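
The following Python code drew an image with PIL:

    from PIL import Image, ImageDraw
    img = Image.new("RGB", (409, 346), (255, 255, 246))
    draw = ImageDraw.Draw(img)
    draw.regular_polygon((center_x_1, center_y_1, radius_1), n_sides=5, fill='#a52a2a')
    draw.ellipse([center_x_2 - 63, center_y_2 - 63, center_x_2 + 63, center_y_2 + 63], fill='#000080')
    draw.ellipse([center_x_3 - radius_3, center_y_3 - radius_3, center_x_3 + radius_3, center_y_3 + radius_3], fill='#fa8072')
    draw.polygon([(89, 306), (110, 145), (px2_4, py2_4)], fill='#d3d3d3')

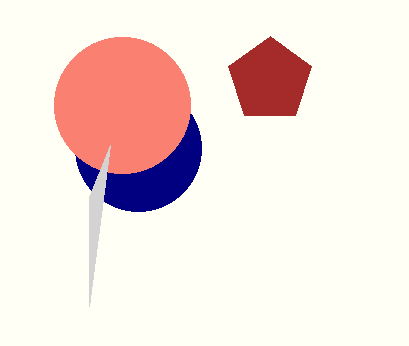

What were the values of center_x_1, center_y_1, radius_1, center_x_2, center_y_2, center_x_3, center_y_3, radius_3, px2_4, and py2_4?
center_x_1 = 270; center_y_1 = 80; radius_1 = 44; center_x_2 = 138; center_y_2 = 148; center_x_3 = 122; center_y_3 = 105; radius_3 = 68; px2_4 = 89; py2_4 = 197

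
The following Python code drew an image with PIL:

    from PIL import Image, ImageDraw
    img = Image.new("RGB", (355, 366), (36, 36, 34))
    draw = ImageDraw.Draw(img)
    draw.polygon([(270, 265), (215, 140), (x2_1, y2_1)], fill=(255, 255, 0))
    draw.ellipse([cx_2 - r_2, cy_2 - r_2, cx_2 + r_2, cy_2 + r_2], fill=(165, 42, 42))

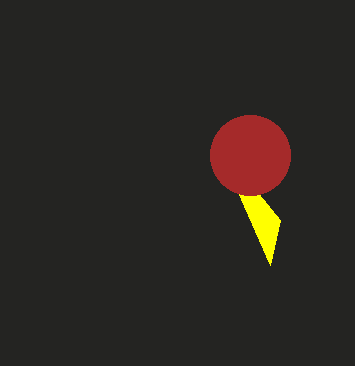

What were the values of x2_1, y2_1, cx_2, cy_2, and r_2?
x2_1 = 280, y2_1 = 220, cx_2 = 250, cy_2 = 155, r_2 = 40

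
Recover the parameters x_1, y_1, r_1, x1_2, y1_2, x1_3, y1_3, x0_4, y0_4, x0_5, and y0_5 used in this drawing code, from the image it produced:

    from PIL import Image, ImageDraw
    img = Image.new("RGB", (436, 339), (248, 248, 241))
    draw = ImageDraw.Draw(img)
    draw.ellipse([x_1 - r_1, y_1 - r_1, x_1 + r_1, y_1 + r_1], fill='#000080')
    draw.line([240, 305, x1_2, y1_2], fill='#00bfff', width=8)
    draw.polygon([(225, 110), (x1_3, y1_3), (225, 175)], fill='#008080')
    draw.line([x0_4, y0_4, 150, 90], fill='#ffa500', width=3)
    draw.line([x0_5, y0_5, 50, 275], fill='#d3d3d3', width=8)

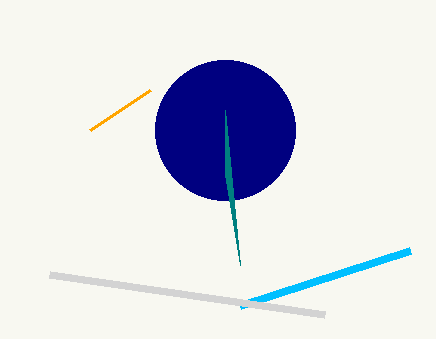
x_1 = 225
y_1 = 130
r_1 = 70
x1_2 = 410
y1_2 = 250
x1_3 = 240
y1_3 = 265
x0_4 = 90
y0_4 = 130
x0_5 = 325
y0_5 = 315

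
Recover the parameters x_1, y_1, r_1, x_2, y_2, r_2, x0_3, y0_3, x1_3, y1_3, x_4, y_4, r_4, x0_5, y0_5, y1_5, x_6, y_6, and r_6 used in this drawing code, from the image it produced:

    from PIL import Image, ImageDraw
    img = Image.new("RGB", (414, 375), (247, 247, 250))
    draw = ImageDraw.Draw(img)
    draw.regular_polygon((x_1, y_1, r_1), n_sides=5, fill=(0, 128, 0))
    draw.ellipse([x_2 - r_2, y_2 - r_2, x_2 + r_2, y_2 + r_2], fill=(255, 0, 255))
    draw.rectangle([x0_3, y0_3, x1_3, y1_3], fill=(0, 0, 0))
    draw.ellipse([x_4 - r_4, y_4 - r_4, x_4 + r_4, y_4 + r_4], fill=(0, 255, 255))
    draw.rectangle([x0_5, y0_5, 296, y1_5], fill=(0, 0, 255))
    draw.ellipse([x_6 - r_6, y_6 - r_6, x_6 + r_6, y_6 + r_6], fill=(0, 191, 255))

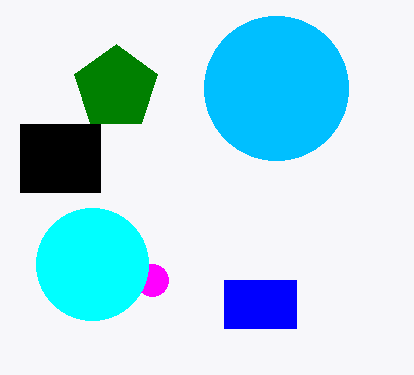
x_1 = 116; y_1 = 88; r_1 = 44; x_2 = 152; y_2 = 280; r_2 = 16; x0_3 = 20; y0_3 = 124; x1_3 = 100; y1_3 = 192; x_4 = 92; y_4 = 264; r_4 = 56; x0_5 = 224; y0_5 = 280; y1_5 = 328; x_6 = 276; y_6 = 88; r_6 = 72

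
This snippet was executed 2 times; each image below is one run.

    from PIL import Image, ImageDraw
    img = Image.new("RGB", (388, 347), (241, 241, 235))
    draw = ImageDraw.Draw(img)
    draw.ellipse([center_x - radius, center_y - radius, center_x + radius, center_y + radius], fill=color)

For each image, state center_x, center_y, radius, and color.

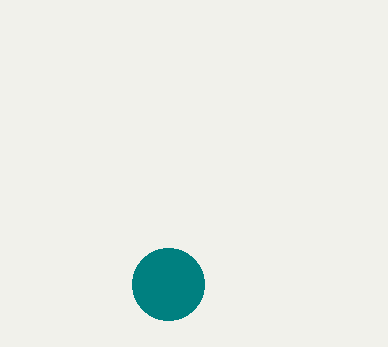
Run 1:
center_x = 168; center_y = 284; radius = 36; color = 'teal'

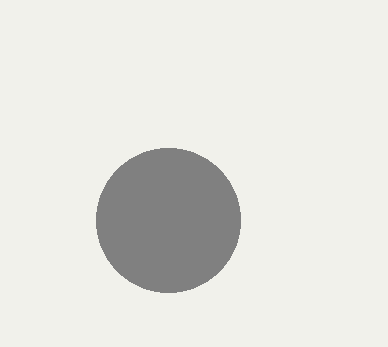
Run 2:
center_x = 168; center_y = 220; radius = 72; color = 'gray'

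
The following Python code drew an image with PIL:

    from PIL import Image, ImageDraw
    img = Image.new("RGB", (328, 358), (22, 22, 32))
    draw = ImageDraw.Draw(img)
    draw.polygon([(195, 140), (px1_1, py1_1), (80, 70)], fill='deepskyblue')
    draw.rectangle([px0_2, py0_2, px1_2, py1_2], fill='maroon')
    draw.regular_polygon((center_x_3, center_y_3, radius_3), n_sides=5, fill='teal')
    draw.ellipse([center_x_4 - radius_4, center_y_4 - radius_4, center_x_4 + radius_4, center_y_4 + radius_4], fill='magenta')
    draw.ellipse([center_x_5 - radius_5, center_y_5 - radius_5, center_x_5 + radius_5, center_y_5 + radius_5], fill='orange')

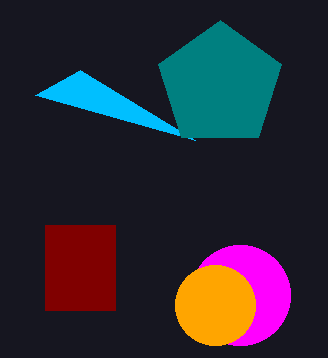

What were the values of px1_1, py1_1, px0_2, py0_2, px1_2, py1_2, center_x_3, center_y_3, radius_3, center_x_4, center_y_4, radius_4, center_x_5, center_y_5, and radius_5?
px1_1 = 35; py1_1 = 95; px0_2 = 45; py0_2 = 225; px1_2 = 115; py1_2 = 310; center_x_3 = 220; center_y_3 = 85; radius_3 = 65; center_x_4 = 240; center_y_4 = 295; radius_4 = 50; center_x_5 = 215; center_y_5 = 305; radius_5 = 40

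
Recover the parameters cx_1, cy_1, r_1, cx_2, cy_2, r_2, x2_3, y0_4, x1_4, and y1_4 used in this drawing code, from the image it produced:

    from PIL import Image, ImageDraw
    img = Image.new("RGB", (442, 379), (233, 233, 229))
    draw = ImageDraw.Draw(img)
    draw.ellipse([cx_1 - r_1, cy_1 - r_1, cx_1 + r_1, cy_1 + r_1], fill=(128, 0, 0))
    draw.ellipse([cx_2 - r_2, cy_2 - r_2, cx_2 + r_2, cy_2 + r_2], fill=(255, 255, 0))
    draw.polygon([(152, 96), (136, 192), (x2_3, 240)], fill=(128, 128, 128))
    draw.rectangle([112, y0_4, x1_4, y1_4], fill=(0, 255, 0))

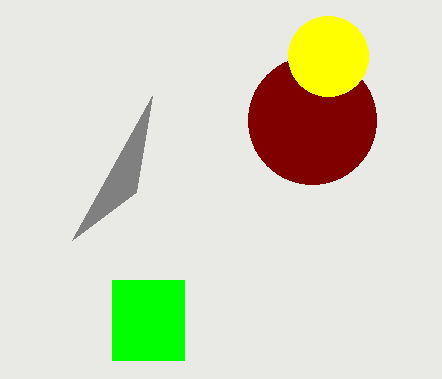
cx_1 = 312; cy_1 = 120; r_1 = 64; cx_2 = 328; cy_2 = 56; r_2 = 40; x2_3 = 72; y0_4 = 280; x1_4 = 184; y1_4 = 360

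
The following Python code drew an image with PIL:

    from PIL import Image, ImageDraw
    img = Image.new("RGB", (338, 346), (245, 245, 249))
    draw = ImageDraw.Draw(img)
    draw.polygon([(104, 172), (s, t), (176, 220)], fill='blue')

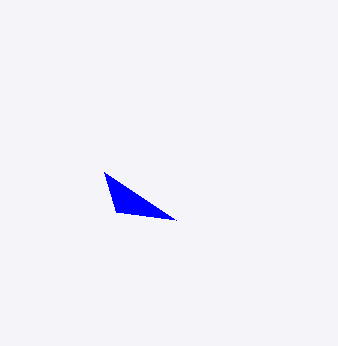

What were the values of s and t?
s = 116, t = 212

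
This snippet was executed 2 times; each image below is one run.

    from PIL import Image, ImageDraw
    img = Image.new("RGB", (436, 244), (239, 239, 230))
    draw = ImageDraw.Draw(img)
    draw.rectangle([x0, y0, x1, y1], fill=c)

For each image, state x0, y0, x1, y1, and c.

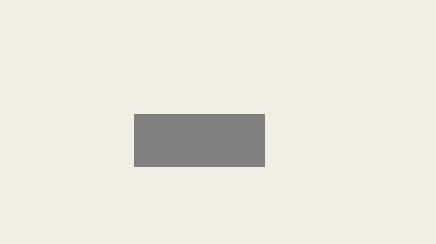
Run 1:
x0 = 134, y0 = 114, x1 = 264, y1 = 166, c = 'gray'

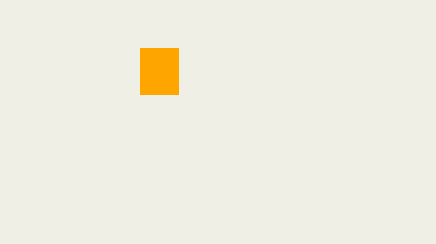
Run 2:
x0 = 140; y0 = 48; x1 = 178; y1 = 94; c = 'orange'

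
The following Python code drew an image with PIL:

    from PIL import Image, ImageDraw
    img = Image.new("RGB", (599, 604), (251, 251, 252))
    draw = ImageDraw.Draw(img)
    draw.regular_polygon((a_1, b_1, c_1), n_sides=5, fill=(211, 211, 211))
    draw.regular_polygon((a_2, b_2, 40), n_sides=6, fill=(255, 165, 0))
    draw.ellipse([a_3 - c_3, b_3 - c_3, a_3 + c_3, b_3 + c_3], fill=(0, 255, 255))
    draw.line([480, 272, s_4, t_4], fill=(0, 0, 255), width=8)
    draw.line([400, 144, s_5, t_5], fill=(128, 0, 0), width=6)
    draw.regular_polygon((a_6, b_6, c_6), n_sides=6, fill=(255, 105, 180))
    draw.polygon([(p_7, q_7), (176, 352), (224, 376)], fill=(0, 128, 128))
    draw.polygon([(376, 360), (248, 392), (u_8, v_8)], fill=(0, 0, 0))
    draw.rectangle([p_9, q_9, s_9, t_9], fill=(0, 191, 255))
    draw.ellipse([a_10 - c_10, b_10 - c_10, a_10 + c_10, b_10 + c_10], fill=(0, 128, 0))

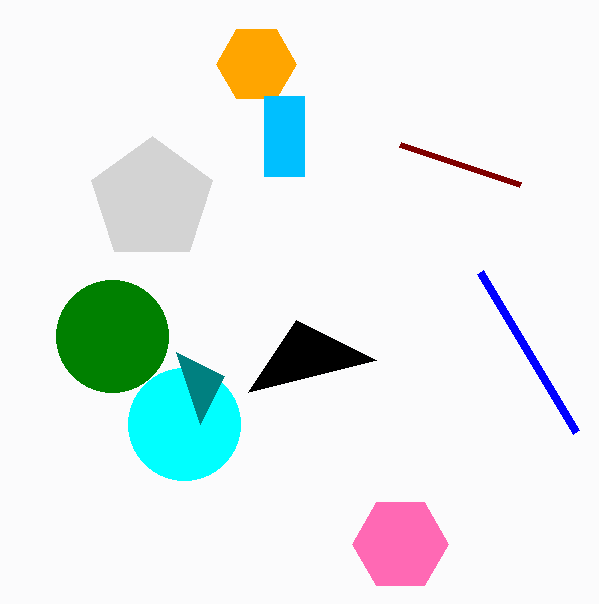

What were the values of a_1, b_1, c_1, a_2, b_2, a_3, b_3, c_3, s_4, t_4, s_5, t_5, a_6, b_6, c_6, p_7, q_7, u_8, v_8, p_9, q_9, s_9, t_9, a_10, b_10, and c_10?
a_1 = 152
b_1 = 200
c_1 = 64
a_2 = 256
b_2 = 64
a_3 = 184
b_3 = 424
c_3 = 56
s_4 = 576
t_4 = 432
s_5 = 520
t_5 = 184
a_6 = 400
b_6 = 544
c_6 = 48
p_7 = 200
q_7 = 424
u_8 = 296
v_8 = 320
p_9 = 264
q_9 = 96
s_9 = 304
t_9 = 176
a_10 = 112
b_10 = 336
c_10 = 56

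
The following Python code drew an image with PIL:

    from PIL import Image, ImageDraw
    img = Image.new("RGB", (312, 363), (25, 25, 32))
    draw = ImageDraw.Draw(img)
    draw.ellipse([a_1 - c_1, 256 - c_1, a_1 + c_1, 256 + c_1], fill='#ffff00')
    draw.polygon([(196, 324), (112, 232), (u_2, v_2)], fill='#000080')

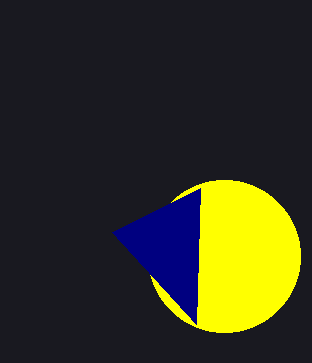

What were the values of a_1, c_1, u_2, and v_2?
a_1 = 224
c_1 = 76
u_2 = 200
v_2 = 188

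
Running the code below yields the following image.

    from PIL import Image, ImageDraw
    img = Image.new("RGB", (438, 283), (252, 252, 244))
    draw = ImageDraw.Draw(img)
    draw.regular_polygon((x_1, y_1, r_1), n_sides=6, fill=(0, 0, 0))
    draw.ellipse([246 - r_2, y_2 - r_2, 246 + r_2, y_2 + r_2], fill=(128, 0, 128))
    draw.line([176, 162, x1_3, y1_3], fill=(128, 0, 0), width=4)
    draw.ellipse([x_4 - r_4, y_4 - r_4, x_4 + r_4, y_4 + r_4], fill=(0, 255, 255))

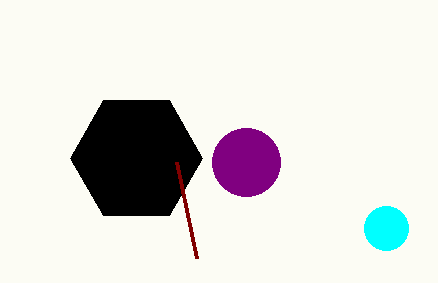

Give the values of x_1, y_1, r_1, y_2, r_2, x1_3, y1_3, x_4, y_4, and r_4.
x_1 = 136; y_1 = 158; r_1 = 66; y_2 = 162; r_2 = 34; x1_3 = 196; y1_3 = 258; x_4 = 386; y_4 = 228; r_4 = 22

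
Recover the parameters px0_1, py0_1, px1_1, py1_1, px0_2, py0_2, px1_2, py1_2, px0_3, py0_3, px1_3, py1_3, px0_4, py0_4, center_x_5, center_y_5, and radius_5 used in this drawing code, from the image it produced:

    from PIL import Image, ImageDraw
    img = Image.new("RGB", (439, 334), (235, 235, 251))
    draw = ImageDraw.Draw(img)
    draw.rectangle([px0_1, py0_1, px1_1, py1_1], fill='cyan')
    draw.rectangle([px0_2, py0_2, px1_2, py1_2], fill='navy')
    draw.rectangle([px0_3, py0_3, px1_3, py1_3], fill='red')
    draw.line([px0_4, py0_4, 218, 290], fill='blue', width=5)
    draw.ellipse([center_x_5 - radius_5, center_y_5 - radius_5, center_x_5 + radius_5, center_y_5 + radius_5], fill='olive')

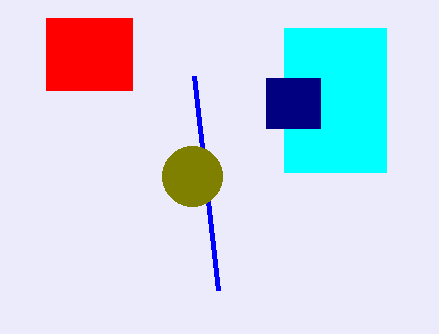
px0_1 = 284
py0_1 = 28
px1_1 = 386
py1_1 = 172
px0_2 = 266
py0_2 = 78
px1_2 = 320
py1_2 = 128
px0_3 = 46
py0_3 = 18
px1_3 = 132
py1_3 = 90
px0_4 = 194
py0_4 = 76
center_x_5 = 192
center_y_5 = 176
radius_5 = 30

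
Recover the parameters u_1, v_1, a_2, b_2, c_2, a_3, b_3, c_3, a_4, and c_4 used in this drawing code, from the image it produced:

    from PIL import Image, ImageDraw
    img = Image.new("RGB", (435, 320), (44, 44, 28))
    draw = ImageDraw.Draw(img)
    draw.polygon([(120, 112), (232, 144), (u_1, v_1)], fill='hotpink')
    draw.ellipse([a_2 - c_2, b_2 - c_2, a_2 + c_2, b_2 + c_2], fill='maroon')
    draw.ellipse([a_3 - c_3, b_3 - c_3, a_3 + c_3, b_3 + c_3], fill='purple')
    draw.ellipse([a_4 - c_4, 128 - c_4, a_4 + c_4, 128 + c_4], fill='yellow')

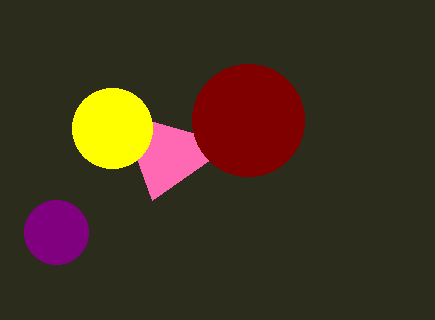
u_1 = 152, v_1 = 200, a_2 = 248, b_2 = 120, c_2 = 56, a_3 = 56, b_3 = 232, c_3 = 32, a_4 = 112, c_4 = 40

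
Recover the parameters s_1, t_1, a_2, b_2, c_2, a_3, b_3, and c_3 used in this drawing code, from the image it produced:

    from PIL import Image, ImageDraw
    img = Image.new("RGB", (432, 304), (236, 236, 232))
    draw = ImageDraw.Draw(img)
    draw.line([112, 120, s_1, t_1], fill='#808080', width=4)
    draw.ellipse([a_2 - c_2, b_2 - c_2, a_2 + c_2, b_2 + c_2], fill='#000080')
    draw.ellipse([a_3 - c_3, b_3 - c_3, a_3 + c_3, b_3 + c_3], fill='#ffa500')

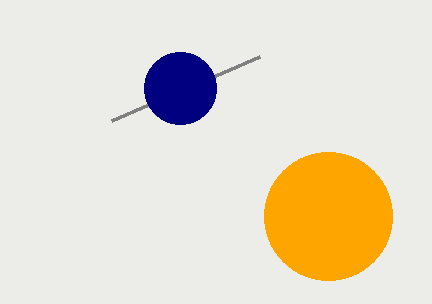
s_1 = 260
t_1 = 56
a_2 = 180
b_2 = 88
c_2 = 36
a_3 = 328
b_3 = 216
c_3 = 64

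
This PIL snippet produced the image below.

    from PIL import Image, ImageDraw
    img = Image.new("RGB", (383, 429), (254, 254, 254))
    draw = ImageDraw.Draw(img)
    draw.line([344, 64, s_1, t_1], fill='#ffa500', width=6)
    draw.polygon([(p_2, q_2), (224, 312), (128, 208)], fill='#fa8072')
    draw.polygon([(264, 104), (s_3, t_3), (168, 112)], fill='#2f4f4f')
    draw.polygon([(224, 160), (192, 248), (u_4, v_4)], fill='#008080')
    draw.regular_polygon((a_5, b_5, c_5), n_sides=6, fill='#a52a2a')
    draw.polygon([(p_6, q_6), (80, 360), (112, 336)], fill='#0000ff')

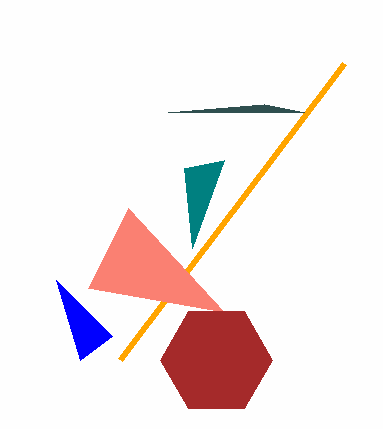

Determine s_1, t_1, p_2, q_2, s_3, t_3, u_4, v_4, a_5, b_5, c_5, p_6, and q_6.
s_1 = 120; t_1 = 360; p_2 = 88; q_2 = 288; s_3 = 304; t_3 = 112; u_4 = 184; v_4 = 168; a_5 = 216; b_5 = 360; c_5 = 56; p_6 = 56; q_6 = 280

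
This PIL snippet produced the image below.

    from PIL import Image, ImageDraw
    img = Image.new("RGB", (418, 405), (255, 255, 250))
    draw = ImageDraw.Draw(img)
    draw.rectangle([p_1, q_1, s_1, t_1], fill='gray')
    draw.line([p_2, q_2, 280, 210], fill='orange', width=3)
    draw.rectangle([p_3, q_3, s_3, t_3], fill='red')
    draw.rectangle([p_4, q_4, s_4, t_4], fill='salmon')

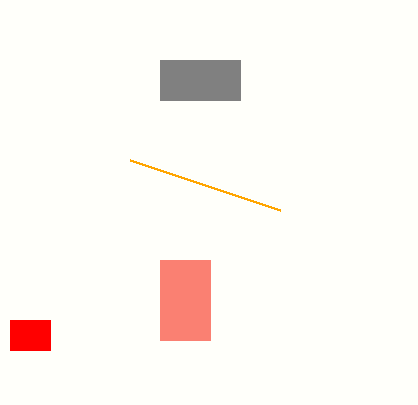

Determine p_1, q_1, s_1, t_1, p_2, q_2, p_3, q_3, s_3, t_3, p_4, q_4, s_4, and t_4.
p_1 = 160; q_1 = 60; s_1 = 240; t_1 = 100; p_2 = 130; q_2 = 160; p_3 = 10; q_3 = 320; s_3 = 50; t_3 = 350; p_4 = 160; q_4 = 260; s_4 = 210; t_4 = 340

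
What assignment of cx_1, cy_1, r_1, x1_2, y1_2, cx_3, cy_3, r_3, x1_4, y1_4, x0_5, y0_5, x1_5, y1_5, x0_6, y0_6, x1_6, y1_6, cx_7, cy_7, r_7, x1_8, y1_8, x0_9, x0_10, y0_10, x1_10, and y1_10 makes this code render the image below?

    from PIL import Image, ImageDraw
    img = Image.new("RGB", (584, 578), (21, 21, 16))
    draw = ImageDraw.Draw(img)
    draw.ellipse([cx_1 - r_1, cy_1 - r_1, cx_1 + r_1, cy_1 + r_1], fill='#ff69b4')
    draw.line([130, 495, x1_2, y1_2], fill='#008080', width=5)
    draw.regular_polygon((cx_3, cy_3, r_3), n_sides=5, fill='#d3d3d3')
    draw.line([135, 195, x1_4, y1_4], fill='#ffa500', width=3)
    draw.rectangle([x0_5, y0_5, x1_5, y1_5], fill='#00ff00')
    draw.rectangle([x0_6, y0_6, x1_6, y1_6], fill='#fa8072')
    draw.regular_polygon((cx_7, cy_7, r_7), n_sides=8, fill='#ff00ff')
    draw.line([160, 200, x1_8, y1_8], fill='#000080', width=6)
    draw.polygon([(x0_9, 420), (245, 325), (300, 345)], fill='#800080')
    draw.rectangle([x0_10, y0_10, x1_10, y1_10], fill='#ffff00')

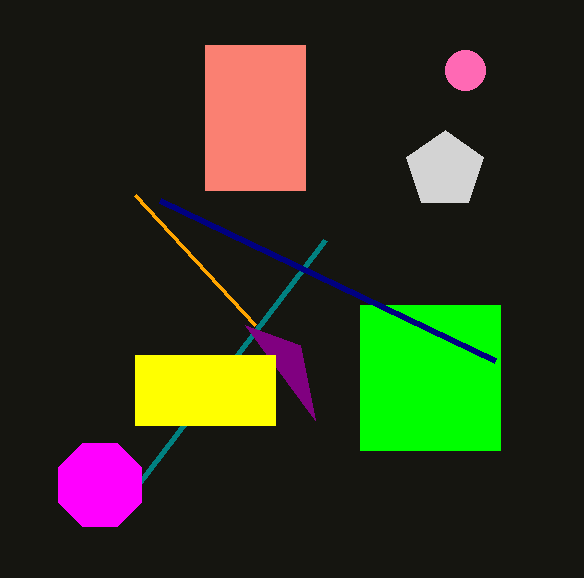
cx_1 = 465
cy_1 = 70
r_1 = 20
x1_2 = 325
y1_2 = 240
cx_3 = 445
cy_3 = 170
r_3 = 40
x1_4 = 255
y1_4 = 325
x0_5 = 360
y0_5 = 305
x1_5 = 500
y1_5 = 450
x0_6 = 205
y0_6 = 45
x1_6 = 305
y1_6 = 190
cx_7 = 100
cy_7 = 485
r_7 = 45
x1_8 = 495
y1_8 = 360
x0_9 = 315
x0_10 = 135
y0_10 = 355
x1_10 = 275
y1_10 = 425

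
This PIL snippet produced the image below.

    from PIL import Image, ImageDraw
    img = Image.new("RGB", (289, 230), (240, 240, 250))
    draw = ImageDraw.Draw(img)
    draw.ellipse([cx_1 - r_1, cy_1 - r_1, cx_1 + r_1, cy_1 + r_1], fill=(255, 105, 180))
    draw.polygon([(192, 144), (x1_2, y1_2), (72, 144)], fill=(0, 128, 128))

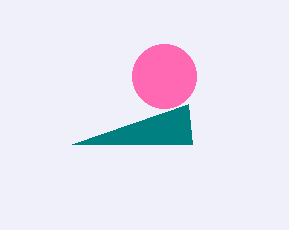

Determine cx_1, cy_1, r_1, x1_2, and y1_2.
cx_1 = 164, cy_1 = 76, r_1 = 32, x1_2 = 188, y1_2 = 104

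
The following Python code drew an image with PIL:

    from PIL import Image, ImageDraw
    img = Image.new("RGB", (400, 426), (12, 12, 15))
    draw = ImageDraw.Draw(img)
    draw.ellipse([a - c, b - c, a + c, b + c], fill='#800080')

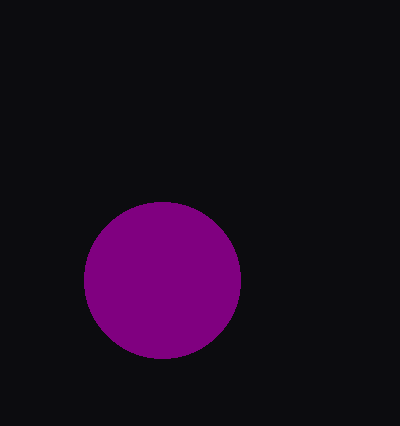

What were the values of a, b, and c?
a = 162, b = 280, c = 78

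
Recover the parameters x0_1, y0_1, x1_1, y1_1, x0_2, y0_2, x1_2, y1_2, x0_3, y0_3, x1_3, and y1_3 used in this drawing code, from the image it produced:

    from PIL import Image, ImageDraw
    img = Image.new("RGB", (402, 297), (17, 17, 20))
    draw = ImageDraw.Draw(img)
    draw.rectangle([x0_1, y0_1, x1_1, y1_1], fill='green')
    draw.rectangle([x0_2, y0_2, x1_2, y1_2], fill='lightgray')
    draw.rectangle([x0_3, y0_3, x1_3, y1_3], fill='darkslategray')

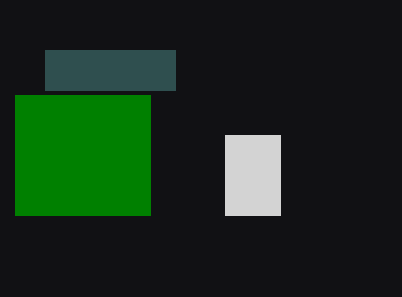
x0_1 = 15; y0_1 = 95; x1_1 = 150; y1_1 = 215; x0_2 = 225; y0_2 = 135; x1_2 = 280; y1_2 = 215; x0_3 = 45; y0_3 = 50; x1_3 = 175; y1_3 = 90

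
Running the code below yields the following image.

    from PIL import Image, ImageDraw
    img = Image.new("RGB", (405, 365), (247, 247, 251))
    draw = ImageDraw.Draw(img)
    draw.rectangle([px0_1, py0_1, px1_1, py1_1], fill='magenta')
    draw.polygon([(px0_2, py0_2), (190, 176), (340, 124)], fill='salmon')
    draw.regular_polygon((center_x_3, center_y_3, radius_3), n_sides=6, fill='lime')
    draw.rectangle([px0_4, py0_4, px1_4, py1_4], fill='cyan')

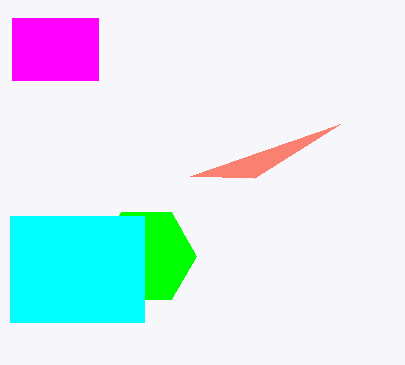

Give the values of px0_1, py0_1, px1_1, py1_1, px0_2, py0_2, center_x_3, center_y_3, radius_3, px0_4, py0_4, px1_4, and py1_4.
px0_1 = 12
py0_1 = 18
px1_1 = 98
py1_1 = 80
px0_2 = 254
py0_2 = 178
center_x_3 = 146
center_y_3 = 256
radius_3 = 50
px0_4 = 10
py0_4 = 216
px1_4 = 144
py1_4 = 322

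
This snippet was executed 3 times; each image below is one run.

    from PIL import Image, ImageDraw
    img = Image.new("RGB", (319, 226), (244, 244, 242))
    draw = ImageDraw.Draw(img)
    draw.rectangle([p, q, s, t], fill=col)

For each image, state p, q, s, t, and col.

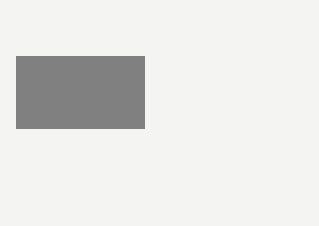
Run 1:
p = 16
q = 56
s = 144
t = 128
col = 'gray'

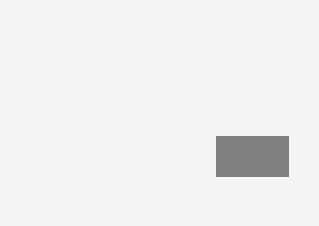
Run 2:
p = 216, q = 136, s = 288, t = 176, col = 'gray'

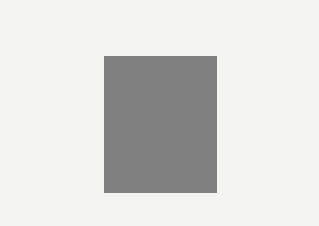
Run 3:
p = 104, q = 56, s = 216, t = 192, col = 'gray'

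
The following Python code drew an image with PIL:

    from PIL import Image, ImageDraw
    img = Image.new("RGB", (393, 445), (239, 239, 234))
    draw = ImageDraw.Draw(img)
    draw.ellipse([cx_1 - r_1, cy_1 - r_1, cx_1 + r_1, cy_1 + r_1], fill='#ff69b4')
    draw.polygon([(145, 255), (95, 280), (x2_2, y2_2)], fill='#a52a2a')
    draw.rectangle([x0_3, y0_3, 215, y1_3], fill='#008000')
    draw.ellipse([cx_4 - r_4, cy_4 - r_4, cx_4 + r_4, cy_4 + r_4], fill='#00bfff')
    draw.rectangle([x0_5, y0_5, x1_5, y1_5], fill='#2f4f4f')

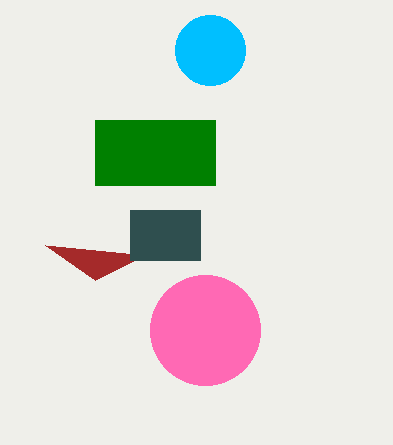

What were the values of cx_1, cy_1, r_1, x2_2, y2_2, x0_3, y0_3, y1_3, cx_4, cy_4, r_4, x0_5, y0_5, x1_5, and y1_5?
cx_1 = 205
cy_1 = 330
r_1 = 55
x2_2 = 45
y2_2 = 245
x0_3 = 95
y0_3 = 120
y1_3 = 185
cx_4 = 210
cy_4 = 50
r_4 = 35
x0_5 = 130
y0_5 = 210
x1_5 = 200
y1_5 = 260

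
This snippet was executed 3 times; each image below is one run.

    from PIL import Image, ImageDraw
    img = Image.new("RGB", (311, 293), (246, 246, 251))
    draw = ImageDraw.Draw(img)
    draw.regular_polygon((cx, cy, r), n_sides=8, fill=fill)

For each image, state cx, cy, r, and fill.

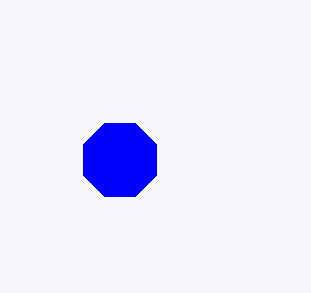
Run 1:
cx = 120; cy = 160; r = 40; fill = 'blue'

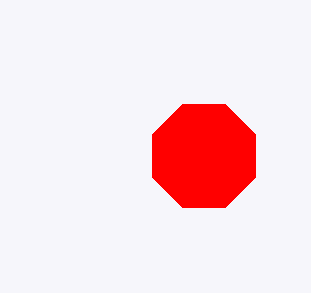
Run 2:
cx = 204, cy = 156, r = 56, fill = 'red'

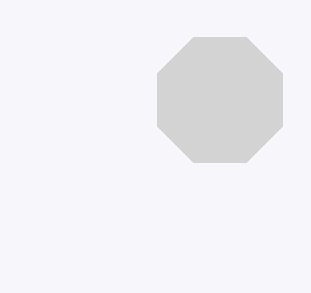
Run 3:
cx = 220, cy = 100, r = 68, fill = 'lightgray'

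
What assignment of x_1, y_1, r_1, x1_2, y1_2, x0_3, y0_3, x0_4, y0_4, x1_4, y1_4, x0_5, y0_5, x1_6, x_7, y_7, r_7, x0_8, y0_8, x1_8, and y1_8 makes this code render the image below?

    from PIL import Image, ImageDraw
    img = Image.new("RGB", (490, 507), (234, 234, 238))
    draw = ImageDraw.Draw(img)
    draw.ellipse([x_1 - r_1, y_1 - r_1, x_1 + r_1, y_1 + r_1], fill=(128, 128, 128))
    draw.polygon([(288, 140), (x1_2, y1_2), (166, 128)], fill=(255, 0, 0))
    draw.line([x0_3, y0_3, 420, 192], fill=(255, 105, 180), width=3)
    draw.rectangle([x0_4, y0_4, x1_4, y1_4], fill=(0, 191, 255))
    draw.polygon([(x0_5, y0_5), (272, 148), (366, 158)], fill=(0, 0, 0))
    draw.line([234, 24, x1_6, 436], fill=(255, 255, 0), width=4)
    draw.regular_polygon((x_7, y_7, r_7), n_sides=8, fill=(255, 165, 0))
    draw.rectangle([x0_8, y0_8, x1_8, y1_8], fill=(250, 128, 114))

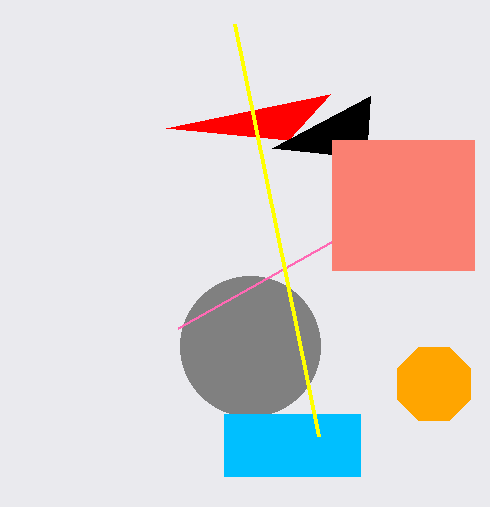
x_1 = 250; y_1 = 346; r_1 = 70; x1_2 = 330; y1_2 = 94; x0_3 = 178; y0_3 = 328; x0_4 = 224; y0_4 = 414; x1_4 = 360; y1_4 = 476; x0_5 = 370; y0_5 = 96; x1_6 = 318; x_7 = 434; y_7 = 384; r_7 = 40; x0_8 = 332; y0_8 = 140; x1_8 = 474; y1_8 = 270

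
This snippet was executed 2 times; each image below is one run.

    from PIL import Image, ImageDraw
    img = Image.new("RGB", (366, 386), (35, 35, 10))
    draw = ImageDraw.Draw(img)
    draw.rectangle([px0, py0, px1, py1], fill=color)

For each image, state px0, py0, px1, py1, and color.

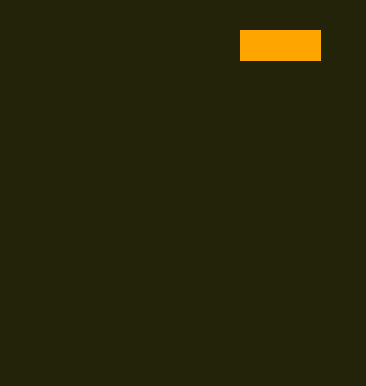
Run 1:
px0 = 240
py0 = 30
px1 = 320
py1 = 60
color = 'orange'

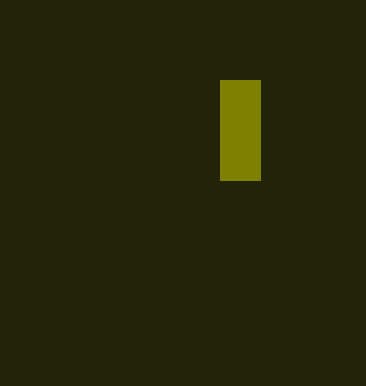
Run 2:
px0 = 220
py0 = 80
px1 = 260
py1 = 180
color = 'olive'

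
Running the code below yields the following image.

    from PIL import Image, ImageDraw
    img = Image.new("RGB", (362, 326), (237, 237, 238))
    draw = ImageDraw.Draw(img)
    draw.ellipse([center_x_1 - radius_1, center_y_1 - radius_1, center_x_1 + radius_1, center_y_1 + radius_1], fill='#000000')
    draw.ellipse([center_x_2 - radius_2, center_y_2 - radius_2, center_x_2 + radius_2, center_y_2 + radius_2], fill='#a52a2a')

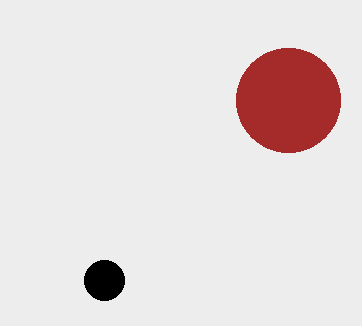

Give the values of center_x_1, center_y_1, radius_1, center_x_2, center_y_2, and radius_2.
center_x_1 = 104; center_y_1 = 280; radius_1 = 20; center_x_2 = 288; center_y_2 = 100; radius_2 = 52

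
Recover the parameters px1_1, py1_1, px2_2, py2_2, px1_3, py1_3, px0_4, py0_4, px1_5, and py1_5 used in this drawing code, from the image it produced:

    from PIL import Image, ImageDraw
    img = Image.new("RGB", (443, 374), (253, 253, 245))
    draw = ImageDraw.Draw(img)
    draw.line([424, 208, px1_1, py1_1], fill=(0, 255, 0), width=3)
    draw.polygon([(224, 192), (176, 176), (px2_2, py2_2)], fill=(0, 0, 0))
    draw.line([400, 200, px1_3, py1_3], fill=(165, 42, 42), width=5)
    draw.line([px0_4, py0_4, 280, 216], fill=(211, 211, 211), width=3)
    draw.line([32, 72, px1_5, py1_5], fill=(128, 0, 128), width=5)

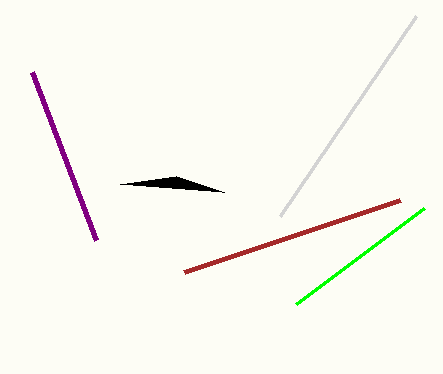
px1_1 = 296
py1_1 = 304
px2_2 = 120
py2_2 = 184
px1_3 = 184
py1_3 = 272
px0_4 = 416
py0_4 = 16
px1_5 = 96
py1_5 = 240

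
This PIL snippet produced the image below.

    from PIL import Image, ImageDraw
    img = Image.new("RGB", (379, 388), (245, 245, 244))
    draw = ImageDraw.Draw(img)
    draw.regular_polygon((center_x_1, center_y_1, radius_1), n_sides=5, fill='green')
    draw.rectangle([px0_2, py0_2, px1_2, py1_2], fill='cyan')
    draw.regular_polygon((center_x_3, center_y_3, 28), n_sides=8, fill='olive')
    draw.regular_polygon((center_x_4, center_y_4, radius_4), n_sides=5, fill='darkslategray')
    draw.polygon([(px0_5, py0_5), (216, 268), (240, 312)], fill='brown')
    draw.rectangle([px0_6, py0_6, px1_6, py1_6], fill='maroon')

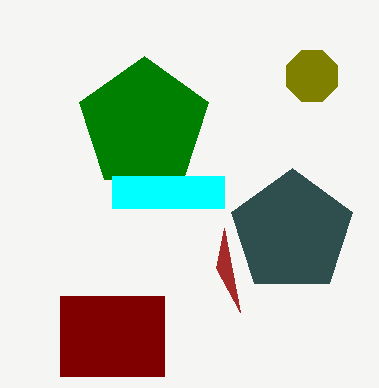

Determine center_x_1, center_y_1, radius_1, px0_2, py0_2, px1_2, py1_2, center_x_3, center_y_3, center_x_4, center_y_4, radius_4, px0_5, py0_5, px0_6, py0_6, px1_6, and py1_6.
center_x_1 = 144
center_y_1 = 124
radius_1 = 68
px0_2 = 112
py0_2 = 176
px1_2 = 224
py1_2 = 208
center_x_3 = 312
center_y_3 = 76
center_x_4 = 292
center_y_4 = 232
radius_4 = 64
px0_5 = 224
py0_5 = 228
px0_6 = 60
py0_6 = 296
px1_6 = 164
py1_6 = 376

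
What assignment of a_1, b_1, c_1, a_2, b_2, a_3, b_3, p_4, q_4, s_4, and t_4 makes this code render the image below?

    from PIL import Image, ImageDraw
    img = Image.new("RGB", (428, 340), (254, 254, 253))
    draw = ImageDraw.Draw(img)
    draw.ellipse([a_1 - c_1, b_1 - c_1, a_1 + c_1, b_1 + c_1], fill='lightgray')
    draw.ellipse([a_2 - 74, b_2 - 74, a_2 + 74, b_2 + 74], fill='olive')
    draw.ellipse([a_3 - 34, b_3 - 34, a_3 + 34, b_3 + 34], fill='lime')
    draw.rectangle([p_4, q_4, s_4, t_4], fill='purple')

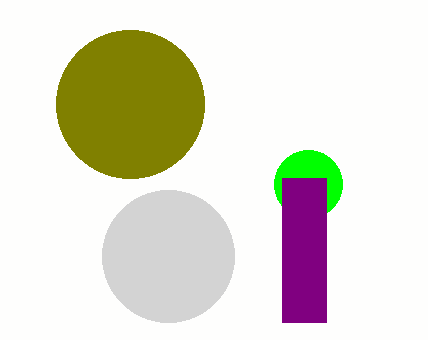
a_1 = 168, b_1 = 256, c_1 = 66, a_2 = 130, b_2 = 104, a_3 = 308, b_3 = 184, p_4 = 282, q_4 = 178, s_4 = 326, t_4 = 322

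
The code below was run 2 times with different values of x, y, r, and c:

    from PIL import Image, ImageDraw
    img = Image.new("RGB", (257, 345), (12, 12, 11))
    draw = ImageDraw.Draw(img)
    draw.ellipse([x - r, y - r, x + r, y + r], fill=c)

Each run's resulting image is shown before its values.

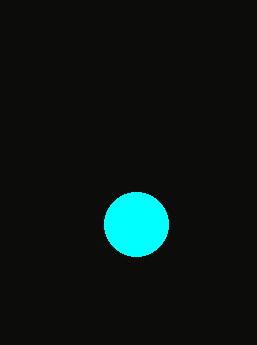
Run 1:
x = 136; y = 224; r = 32; c = 'cyan'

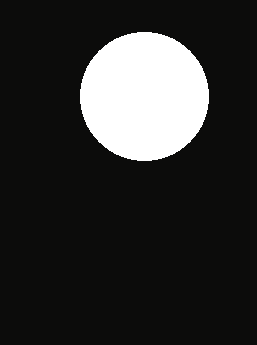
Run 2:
x = 144, y = 96, r = 64, c = 'white'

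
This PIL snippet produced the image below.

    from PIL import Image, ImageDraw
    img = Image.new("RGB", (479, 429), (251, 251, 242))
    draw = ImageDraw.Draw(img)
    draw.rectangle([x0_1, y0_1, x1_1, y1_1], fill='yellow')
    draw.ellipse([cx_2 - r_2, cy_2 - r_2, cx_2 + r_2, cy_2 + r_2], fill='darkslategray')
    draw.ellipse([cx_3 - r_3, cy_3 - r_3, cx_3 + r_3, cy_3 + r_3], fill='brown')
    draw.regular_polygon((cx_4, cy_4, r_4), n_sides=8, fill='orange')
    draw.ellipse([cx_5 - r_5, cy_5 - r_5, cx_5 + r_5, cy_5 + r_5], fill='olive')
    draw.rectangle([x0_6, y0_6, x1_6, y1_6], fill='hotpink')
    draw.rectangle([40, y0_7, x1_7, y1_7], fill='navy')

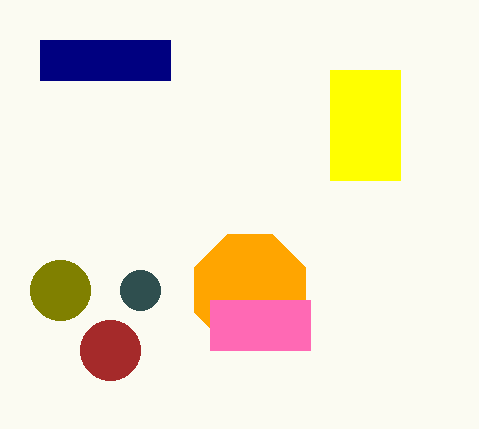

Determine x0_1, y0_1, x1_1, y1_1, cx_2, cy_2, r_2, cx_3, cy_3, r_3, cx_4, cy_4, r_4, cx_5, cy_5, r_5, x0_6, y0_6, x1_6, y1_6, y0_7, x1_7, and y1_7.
x0_1 = 330; y0_1 = 70; x1_1 = 400; y1_1 = 180; cx_2 = 140; cy_2 = 290; r_2 = 20; cx_3 = 110; cy_3 = 350; r_3 = 30; cx_4 = 250; cy_4 = 290; r_4 = 60; cx_5 = 60; cy_5 = 290; r_5 = 30; x0_6 = 210; y0_6 = 300; x1_6 = 310; y1_6 = 350; y0_7 = 40; x1_7 = 170; y1_7 = 80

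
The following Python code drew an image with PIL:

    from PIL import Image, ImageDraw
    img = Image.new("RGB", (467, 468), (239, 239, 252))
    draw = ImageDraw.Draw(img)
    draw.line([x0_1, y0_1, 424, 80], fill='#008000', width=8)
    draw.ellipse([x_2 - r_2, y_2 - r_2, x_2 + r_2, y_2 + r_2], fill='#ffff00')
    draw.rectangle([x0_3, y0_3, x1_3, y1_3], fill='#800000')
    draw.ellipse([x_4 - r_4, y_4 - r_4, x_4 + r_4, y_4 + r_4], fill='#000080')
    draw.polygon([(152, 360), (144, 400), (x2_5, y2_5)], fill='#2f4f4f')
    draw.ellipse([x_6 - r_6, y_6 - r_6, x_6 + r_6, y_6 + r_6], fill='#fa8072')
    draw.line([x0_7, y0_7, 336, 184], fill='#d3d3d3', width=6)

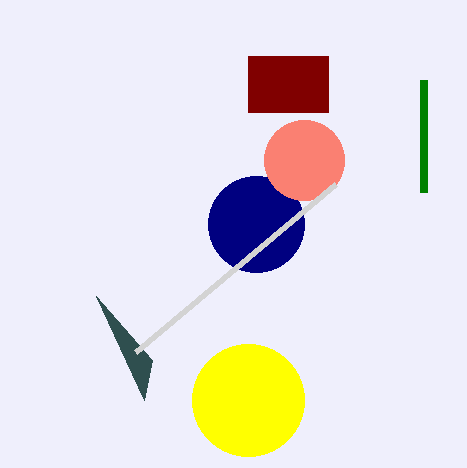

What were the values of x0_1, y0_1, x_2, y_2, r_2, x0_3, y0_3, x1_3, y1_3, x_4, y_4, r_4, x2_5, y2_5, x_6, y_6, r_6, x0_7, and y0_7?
x0_1 = 424; y0_1 = 192; x_2 = 248; y_2 = 400; r_2 = 56; x0_3 = 248; y0_3 = 56; x1_3 = 328; y1_3 = 112; x_4 = 256; y_4 = 224; r_4 = 48; x2_5 = 96; y2_5 = 296; x_6 = 304; y_6 = 160; r_6 = 40; x0_7 = 136; y0_7 = 352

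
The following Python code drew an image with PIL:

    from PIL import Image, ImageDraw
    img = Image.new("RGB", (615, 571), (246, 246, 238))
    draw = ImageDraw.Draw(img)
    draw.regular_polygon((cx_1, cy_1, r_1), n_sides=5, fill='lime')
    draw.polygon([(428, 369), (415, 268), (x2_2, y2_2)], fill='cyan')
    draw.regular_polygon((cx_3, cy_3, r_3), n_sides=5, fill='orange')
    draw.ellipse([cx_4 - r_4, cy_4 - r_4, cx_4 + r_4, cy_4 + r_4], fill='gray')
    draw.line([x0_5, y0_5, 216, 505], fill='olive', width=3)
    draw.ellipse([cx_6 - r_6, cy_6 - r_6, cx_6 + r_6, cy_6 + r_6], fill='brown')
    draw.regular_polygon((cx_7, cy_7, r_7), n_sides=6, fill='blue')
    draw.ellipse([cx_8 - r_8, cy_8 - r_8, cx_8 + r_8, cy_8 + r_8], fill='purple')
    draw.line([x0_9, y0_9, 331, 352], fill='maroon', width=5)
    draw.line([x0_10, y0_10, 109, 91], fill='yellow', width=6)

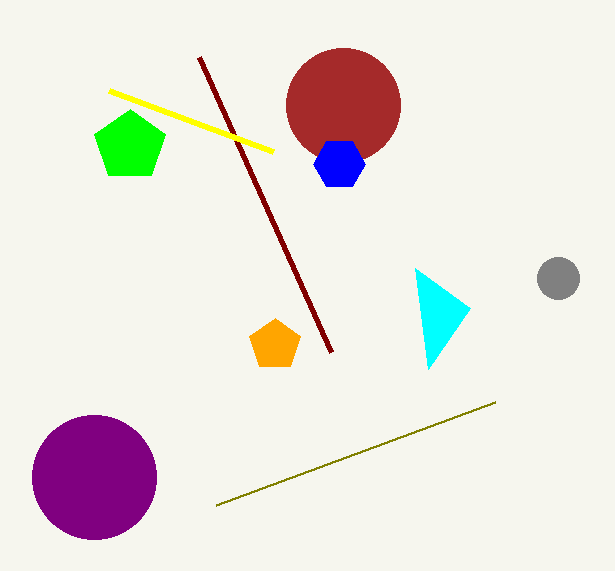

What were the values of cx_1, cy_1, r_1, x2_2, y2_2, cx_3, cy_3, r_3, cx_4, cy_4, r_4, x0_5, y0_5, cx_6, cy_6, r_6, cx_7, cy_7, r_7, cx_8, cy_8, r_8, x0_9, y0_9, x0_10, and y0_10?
cx_1 = 130, cy_1 = 146, r_1 = 37, x2_2 = 470, y2_2 = 308, cx_3 = 275, cy_3 = 345, r_3 = 27, cx_4 = 558, cy_4 = 278, r_4 = 21, x0_5 = 495, y0_5 = 402, cx_6 = 343, cy_6 = 105, r_6 = 57, cx_7 = 339, cy_7 = 164, r_7 = 26, cx_8 = 94, cy_8 = 477, r_8 = 62, x0_9 = 199, y0_9 = 57, x0_10 = 273, y0_10 = 152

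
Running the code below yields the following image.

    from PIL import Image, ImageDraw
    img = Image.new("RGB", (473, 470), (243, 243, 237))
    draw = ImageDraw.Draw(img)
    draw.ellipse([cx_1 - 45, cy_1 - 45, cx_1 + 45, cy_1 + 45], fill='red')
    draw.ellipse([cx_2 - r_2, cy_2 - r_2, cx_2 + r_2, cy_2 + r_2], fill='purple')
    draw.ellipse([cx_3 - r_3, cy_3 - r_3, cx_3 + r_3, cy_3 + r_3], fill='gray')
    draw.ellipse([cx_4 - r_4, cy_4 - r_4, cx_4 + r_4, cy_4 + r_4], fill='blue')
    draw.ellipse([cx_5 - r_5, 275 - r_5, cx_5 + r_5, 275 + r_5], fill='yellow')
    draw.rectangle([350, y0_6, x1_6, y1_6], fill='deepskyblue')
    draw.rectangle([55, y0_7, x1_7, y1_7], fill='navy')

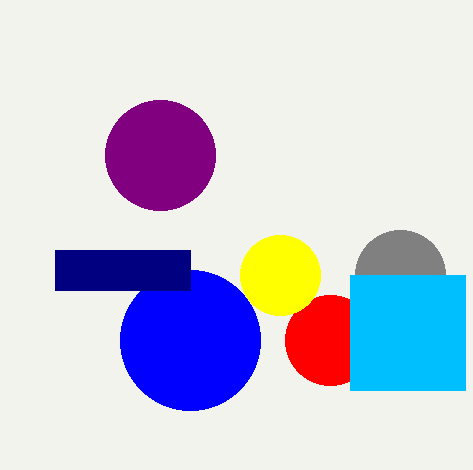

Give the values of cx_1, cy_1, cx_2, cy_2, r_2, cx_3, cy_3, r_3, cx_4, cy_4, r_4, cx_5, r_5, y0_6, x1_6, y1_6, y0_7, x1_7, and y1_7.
cx_1 = 330; cy_1 = 340; cx_2 = 160; cy_2 = 155; r_2 = 55; cx_3 = 400; cy_3 = 275; r_3 = 45; cx_4 = 190; cy_4 = 340; r_4 = 70; cx_5 = 280; r_5 = 40; y0_6 = 275; x1_6 = 465; y1_6 = 390; y0_7 = 250; x1_7 = 190; y1_7 = 290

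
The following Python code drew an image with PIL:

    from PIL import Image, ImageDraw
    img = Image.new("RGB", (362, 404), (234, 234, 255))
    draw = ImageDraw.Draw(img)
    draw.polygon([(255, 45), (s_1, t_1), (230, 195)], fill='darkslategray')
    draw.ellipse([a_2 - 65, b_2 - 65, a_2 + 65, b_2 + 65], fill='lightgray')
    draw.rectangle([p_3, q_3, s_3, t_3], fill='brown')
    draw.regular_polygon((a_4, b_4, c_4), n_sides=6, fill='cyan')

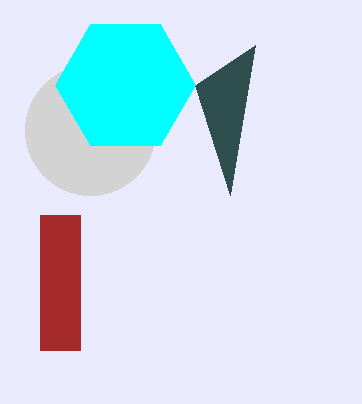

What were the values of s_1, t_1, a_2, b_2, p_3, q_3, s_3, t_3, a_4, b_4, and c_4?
s_1 = 195
t_1 = 85
a_2 = 90
b_2 = 130
p_3 = 40
q_3 = 215
s_3 = 80
t_3 = 350
a_4 = 125
b_4 = 85
c_4 = 70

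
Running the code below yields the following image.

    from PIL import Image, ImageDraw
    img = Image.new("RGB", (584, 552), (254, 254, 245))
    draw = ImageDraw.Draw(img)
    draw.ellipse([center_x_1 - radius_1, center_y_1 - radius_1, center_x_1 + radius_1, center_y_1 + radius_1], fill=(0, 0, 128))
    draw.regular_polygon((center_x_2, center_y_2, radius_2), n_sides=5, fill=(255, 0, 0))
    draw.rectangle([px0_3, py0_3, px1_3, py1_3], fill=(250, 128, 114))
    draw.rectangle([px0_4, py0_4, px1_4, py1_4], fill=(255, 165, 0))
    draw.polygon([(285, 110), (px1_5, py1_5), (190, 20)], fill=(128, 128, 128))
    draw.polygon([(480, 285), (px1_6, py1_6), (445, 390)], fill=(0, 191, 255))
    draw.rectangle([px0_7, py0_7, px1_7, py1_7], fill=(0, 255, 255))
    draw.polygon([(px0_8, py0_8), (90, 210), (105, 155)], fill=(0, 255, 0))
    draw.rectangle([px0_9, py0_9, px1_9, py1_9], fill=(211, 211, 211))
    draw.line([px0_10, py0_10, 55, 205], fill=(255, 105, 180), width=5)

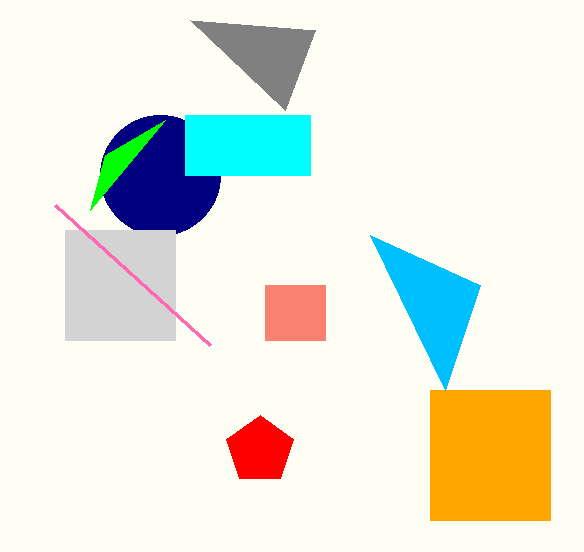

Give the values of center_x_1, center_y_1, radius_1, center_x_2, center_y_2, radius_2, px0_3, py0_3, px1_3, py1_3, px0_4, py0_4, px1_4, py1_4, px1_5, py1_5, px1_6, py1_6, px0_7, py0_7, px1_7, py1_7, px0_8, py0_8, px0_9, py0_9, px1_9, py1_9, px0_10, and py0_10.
center_x_1 = 160, center_y_1 = 175, radius_1 = 60, center_x_2 = 260, center_y_2 = 450, radius_2 = 35, px0_3 = 265, py0_3 = 285, px1_3 = 325, py1_3 = 340, px0_4 = 430, py0_4 = 390, px1_4 = 550, py1_4 = 520, px1_5 = 315, py1_5 = 30, px1_6 = 370, py1_6 = 235, px0_7 = 185, py0_7 = 115, px1_7 = 310, py1_7 = 175, px0_8 = 165, py0_8 = 120, px0_9 = 65, py0_9 = 230, px1_9 = 175, py1_9 = 340, px0_10 = 210, py0_10 = 345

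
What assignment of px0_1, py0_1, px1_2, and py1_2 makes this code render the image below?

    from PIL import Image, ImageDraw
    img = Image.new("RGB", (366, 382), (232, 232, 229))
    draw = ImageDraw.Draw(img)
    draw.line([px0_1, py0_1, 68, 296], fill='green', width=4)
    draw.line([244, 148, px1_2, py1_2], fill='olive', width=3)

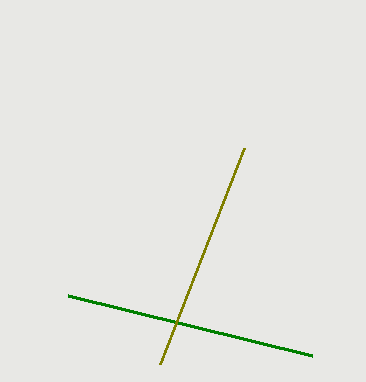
px0_1 = 312
py0_1 = 356
px1_2 = 160
py1_2 = 364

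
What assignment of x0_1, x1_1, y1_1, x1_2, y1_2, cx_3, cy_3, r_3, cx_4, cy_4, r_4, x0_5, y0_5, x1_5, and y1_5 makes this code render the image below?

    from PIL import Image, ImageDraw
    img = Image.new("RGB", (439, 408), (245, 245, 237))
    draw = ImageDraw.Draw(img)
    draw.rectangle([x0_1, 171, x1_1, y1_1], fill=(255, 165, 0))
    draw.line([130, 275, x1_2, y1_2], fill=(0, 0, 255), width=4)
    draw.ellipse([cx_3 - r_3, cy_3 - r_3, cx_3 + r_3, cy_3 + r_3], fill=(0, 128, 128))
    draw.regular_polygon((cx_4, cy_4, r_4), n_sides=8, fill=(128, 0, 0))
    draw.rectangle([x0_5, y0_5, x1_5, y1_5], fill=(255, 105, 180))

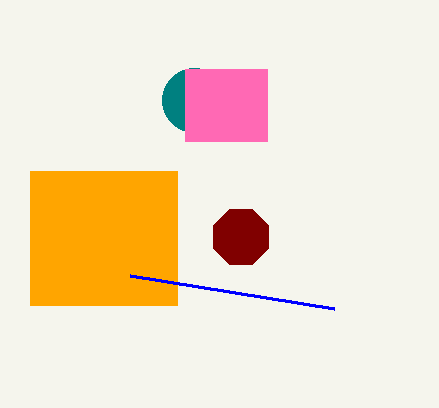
x0_1 = 30, x1_1 = 177, y1_1 = 305, x1_2 = 334, y1_2 = 308, cx_3 = 194, cy_3 = 100, r_3 = 32, cx_4 = 241, cy_4 = 237, r_4 = 30, x0_5 = 185, y0_5 = 69, x1_5 = 267, y1_5 = 141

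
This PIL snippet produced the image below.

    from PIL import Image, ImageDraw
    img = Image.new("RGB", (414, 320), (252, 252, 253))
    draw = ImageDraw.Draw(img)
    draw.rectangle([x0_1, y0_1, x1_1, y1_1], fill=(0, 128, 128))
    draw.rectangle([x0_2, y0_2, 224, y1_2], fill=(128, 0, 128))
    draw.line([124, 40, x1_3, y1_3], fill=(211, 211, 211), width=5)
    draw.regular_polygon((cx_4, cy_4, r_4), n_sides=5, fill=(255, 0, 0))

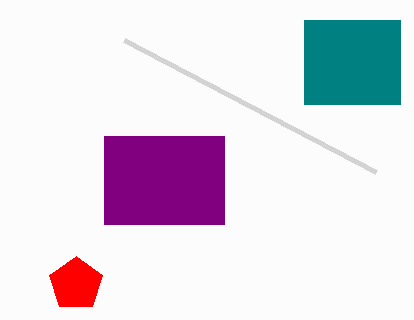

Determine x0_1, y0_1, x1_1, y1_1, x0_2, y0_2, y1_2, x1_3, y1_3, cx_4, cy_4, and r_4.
x0_1 = 304
y0_1 = 20
x1_1 = 400
y1_1 = 104
x0_2 = 104
y0_2 = 136
y1_2 = 224
x1_3 = 376
y1_3 = 172
cx_4 = 76
cy_4 = 284
r_4 = 28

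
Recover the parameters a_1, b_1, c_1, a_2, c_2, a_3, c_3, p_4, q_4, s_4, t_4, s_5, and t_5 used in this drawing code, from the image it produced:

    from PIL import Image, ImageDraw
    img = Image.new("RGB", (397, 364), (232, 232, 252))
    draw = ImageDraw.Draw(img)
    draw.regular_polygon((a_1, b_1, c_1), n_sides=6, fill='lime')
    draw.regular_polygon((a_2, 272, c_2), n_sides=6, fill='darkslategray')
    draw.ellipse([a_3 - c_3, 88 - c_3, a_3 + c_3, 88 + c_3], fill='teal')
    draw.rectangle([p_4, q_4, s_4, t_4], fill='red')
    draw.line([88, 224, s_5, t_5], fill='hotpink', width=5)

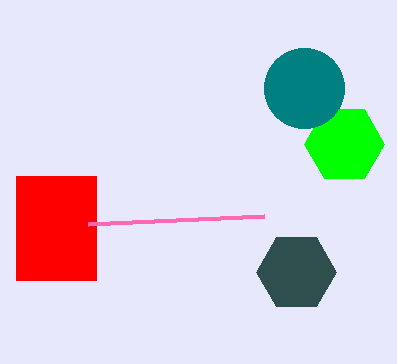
a_1 = 344, b_1 = 144, c_1 = 40, a_2 = 296, c_2 = 40, a_3 = 304, c_3 = 40, p_4 = 16, q_4 = 176, s_4 = 96, t_4 = 280, s_5 = 264, t_5 = 216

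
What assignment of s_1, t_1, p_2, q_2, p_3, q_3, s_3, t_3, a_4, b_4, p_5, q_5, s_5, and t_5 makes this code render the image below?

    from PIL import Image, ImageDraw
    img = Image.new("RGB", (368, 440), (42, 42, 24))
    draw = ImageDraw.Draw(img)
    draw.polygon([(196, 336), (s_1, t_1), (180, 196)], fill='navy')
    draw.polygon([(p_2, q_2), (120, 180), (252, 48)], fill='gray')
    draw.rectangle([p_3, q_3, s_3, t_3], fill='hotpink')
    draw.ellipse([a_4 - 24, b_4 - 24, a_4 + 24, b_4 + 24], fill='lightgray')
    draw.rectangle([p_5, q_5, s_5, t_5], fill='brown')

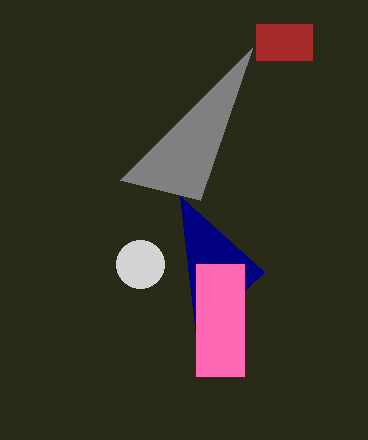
s_1 = 264; t_1 = 272; p_2 = 200; q_2 = 200; p_3 = 196; q_3 = 264; s_3 = 244; t_3 = 376; a_4 = 140; b_4 = 264; p_5 = 256; q_5 = 24; s_5 = 312; t_5 = 60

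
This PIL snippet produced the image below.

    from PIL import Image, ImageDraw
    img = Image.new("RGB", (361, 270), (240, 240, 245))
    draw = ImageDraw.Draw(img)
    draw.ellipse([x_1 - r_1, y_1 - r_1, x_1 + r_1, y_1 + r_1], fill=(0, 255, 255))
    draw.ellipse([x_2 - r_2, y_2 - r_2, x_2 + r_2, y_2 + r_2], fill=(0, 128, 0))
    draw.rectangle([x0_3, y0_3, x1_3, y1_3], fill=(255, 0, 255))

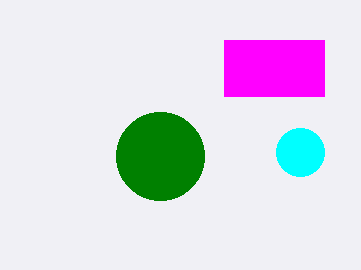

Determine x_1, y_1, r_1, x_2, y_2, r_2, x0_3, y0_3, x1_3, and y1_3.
x_1 = 300
y_1 = 152
r_1 = 24
x_2 = 160
y_2 = 156
r_2 = 44
x0_3 = 224
y0_3 = 40
x1_3 = 324
y1_3 = 96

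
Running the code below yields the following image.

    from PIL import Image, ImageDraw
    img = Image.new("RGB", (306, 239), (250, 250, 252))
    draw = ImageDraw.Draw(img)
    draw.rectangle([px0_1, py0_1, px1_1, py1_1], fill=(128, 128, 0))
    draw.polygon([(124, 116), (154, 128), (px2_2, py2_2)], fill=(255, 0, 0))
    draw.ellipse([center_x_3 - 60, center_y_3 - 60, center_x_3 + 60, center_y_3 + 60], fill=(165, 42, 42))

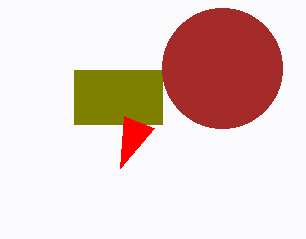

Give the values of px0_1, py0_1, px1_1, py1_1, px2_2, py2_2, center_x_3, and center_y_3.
px0_1 = 74; py0_1 = 70; px1_1 = 162; py1_1 = 124; px2_2 = 120; py2_2 = 168; center_x_3 = 222; center_y_3 = 68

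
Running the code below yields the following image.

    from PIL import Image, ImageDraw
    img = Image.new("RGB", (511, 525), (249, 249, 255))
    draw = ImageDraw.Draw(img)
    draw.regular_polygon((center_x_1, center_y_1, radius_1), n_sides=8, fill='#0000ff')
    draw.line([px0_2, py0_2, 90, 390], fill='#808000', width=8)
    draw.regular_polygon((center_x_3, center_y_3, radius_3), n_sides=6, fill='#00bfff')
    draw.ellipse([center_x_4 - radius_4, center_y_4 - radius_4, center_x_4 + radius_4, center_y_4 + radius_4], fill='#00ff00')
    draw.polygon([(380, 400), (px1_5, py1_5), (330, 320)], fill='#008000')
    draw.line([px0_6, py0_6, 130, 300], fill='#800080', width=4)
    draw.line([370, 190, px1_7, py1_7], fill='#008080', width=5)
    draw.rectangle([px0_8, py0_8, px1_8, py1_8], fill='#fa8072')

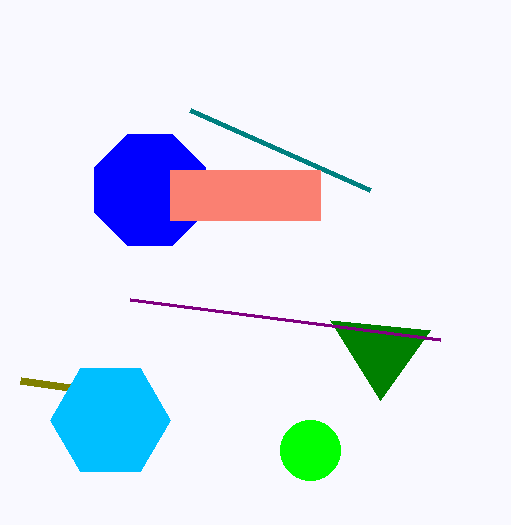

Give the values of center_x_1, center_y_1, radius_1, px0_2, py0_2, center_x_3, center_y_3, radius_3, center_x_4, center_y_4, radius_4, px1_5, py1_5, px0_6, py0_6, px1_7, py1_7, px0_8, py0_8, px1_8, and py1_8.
center_x_1 = 150; center_y_1 = 190; radius_1 = 60; px0_2 = 20; py0_2 = 380; center_x_3 = 110; center_y_3 = 420; radius_3 = 60; center_x_4 = 310; center_y_4 = 450; radius_4 = 30; px1_5 = 430; py1_5 = 330; px0_6 = 440; py0_6 = 340; px1_7 = 190; py1_7 = 110; px0_8 = 170; py0_8 = 170; px1_8 = 320; py1_8 = 220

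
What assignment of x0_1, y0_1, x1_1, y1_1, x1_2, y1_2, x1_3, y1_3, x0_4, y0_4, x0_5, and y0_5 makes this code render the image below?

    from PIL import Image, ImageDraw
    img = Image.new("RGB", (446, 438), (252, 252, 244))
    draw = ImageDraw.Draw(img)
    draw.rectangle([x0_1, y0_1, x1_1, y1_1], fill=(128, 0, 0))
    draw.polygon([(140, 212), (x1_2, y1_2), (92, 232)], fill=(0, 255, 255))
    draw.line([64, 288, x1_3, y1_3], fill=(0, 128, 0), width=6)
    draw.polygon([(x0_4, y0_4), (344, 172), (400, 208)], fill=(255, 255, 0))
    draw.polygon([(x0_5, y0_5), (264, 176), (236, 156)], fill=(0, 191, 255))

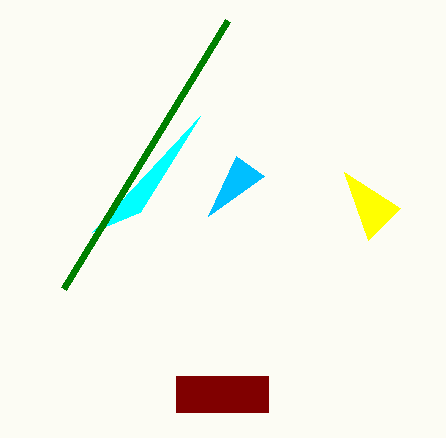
x0_1 = 176, y0_1 = 376, x1_1 = 268, y1_1 = 412, x1_2 = 200, y1_2 = 116, x1_3 = 228, y1_3 = 20, x0_4 = 368, y0_4 = 240, x0_5 = 208, y0_5 = 216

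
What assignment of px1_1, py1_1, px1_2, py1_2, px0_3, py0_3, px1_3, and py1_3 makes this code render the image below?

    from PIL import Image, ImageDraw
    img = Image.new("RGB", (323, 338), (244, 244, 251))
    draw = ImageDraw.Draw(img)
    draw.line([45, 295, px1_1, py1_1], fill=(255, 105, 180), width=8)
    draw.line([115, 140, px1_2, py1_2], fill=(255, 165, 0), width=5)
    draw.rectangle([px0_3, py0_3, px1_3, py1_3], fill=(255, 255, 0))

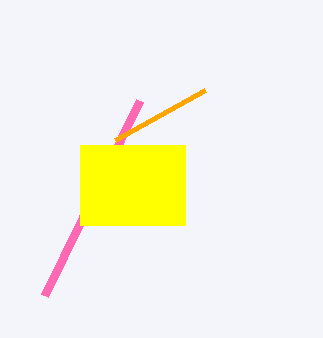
px1_1 = 140, py1_1 = 100, px1_2 = 205, py1_2 = 90, px0_3 = 80, py0_3 = 145, px1_3 = 185, py1_3 = 225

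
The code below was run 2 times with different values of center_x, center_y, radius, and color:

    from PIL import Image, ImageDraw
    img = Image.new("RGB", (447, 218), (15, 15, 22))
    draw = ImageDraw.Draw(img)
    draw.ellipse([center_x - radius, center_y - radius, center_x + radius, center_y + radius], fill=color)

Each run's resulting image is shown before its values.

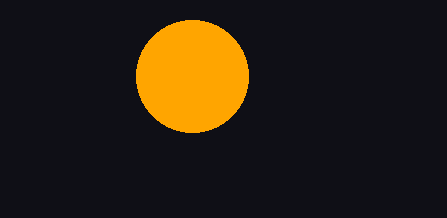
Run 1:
center_x = 192, center_y = 76, radius = 56, color = 'orange'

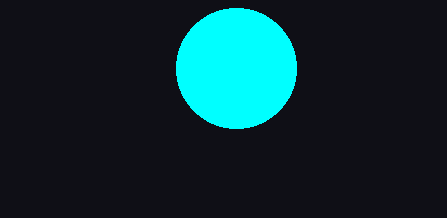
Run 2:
center_x = 236
center_y = 68
radius = 60
color = 'cyan'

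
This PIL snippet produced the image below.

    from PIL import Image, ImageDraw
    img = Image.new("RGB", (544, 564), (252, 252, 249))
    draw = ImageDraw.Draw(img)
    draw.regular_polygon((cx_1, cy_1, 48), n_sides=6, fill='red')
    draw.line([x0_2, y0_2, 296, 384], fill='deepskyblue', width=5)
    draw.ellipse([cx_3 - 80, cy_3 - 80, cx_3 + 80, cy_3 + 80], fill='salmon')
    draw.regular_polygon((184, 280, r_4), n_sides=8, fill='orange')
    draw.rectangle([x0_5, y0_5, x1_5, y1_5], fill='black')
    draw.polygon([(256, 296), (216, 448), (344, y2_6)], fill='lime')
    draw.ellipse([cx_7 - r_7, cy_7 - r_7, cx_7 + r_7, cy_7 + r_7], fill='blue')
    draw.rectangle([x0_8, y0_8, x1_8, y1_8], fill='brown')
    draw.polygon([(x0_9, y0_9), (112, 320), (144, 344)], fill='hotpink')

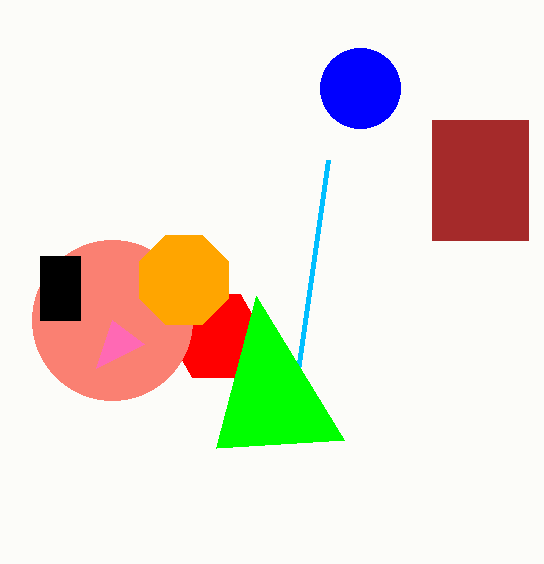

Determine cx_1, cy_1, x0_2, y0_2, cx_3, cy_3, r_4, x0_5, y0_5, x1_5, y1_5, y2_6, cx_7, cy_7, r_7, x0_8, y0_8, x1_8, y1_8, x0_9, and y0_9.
cx_1 = 216; cy_1 = 336; x0_2 = 328; y0_2 = 160; cx_3 = 112; cy_3 = 320; r_4 = 48; x0_5 = 40; y0_5 = 256; x1_5 = 80; y1_5 = 320; y2_6 = 440; cx_7 = 360; cy_7 = 88; r_7 = 40; x0_8 = 432; y0_8 = 120; x1_8 = 528; y1_8 = 240; x0_9 = 96; y0_9 = 368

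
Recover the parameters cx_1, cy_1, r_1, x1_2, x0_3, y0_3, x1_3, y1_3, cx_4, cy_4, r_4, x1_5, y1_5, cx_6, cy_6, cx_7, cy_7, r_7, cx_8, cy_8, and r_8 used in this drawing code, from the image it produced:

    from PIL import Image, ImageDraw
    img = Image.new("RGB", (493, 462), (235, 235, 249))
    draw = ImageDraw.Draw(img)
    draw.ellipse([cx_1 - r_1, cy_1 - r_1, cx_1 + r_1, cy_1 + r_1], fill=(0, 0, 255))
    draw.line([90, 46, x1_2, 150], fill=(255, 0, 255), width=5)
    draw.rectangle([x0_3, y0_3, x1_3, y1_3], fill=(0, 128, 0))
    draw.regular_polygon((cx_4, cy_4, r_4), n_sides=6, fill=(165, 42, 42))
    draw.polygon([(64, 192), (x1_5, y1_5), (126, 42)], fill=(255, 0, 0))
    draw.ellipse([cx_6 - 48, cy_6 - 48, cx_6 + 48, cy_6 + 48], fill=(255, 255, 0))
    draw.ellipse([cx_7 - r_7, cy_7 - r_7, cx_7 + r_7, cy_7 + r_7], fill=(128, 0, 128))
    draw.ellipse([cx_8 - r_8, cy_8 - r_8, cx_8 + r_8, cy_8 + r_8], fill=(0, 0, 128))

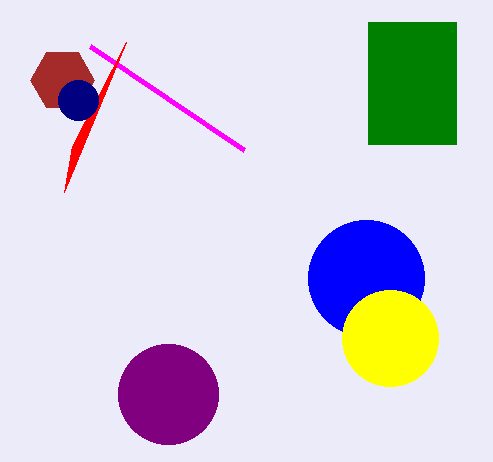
cx_1 = 366; cy_1 = 278; r_1 = 58; x1_2 = 244; x0_3 = 368; y0_3 = 22; x1_3 = 456; y1_3 = 144; cx_4 = 62; cy_4 = 80; r_4 = 32; x1_5 = 72; y1_5 = 146; cx_6 = 390; cy_6 = 338; cx_7 = 168; cy_7 = 394; r_7 = 50; cx_8 = 78; cy_8 = 100; r_8 = 20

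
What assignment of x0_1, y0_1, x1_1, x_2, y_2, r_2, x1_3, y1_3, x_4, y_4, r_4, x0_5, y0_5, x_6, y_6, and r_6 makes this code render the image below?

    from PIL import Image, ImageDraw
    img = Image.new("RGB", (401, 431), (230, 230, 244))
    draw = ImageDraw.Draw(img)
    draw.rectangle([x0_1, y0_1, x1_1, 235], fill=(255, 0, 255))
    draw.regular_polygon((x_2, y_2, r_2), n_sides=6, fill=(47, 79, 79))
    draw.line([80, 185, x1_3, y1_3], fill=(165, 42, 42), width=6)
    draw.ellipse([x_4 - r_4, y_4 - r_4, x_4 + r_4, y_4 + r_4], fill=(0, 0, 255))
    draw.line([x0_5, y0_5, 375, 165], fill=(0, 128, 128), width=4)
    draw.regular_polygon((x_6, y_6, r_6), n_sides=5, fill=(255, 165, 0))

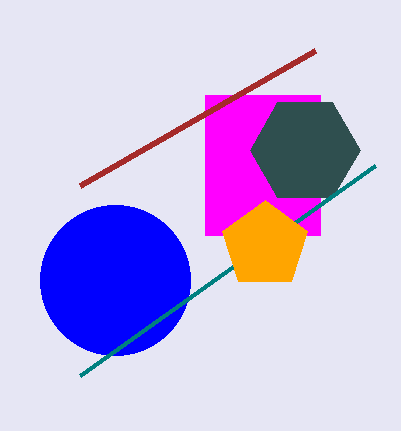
x0_1 = 205, y0_1 = 95, x1_1 = 320, x_2 = 305, y_2 = 150, r_2 = 55, x1_3 = 315, y1_3 = 50, x_4 = 115, y_4 = 280, r_4 = 75, x0_5 = 80, y0_5 = 375, x_6 = 265, y_6 = 245, r_6 = 45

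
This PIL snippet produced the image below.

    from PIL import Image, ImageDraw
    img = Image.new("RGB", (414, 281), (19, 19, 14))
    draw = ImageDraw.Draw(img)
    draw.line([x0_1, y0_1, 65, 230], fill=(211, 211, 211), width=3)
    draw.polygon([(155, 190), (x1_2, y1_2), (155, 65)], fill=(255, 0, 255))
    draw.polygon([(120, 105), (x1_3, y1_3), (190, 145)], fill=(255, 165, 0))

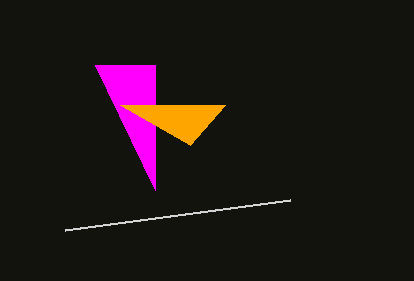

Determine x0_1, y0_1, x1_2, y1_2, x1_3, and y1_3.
x0_1 = 290; y0_1 = 200; x1_2 = 95; y1_2 = 65; x1_3 = 225; y1_3 = 105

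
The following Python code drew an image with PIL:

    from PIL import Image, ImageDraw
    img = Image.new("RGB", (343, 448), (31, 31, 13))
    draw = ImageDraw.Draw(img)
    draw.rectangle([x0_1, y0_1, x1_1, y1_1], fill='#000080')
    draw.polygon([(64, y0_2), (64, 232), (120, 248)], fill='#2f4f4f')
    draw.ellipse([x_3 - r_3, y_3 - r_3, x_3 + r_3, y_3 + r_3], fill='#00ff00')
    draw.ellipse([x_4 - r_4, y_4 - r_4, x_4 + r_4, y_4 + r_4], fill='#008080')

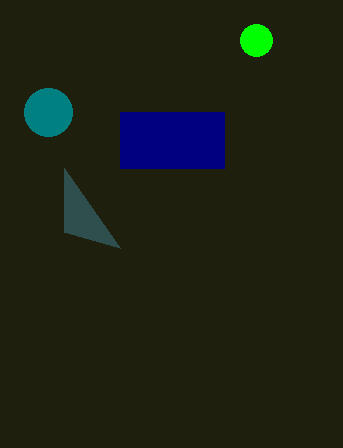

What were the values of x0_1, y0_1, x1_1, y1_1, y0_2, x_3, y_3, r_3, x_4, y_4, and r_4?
x0_1 = 120, y0_1 = 112, x1_1 = 224, y1_1 = 168, y0_2 = 168, x_3 = 256, y_3 = 40, r_3 = 16, x_4 = 48, y_4 = 112, r_4 = 24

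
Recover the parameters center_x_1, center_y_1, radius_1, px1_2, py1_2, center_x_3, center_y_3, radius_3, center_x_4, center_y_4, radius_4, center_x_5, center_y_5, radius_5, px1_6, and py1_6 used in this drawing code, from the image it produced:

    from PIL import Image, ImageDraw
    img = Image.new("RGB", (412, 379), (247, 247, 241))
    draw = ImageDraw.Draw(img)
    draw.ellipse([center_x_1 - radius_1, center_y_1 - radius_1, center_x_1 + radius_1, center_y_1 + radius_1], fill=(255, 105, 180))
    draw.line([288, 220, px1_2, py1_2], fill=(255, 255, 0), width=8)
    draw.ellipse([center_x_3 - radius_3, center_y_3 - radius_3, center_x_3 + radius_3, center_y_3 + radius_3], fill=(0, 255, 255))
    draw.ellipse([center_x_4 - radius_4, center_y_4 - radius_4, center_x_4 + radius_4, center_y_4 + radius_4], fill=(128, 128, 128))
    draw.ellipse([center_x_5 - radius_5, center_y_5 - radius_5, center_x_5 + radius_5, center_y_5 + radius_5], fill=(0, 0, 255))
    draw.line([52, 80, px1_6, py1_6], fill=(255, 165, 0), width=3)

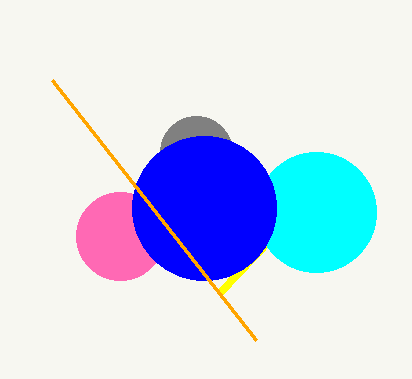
center_x_1 = 120, center_y_1 = 236, radius_1 = 44, px1_2 = 220, py1_2 = 292, center_x_3 = 316, center_y_3 = 212, radius_3 = 60, center_x_4 = 196, center_y_4 = 152, radius_4 = 36, center_x_5 = 204, center_y_5 = 208, radius_5 = 72, px1_6 = 256, py1_6 = 340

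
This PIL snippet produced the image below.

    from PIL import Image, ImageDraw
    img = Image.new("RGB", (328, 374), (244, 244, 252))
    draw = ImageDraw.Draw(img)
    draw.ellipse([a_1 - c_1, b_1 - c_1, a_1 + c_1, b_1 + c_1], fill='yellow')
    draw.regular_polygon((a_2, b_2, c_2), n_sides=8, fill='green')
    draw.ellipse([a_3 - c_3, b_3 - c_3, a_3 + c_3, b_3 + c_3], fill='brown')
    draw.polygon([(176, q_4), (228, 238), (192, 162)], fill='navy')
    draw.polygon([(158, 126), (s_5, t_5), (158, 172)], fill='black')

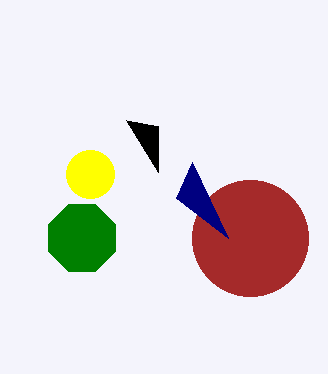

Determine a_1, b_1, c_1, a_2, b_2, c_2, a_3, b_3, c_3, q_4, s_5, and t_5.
a_1 = 90, b_1 = 174, c_1 = 24, a_2 = 82, b_2 = 238, c_2 = 36, a_3 = 250, b_3 = 238, c_3 = 58, q_4 = 198, s_5 = 126, t_5 = 120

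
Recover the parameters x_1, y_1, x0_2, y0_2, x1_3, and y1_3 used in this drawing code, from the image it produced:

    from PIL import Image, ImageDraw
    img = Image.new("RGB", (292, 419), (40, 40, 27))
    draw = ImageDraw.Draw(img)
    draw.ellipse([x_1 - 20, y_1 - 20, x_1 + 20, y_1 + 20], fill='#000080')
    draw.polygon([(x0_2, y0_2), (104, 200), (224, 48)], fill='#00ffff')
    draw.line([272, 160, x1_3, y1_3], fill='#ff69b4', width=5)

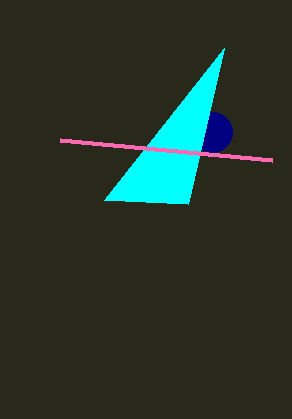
x_1 = 212, y_1 = 132, x0_2 = 188, y0_2 = 204, x1_3 = 60, y1_3 = 140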